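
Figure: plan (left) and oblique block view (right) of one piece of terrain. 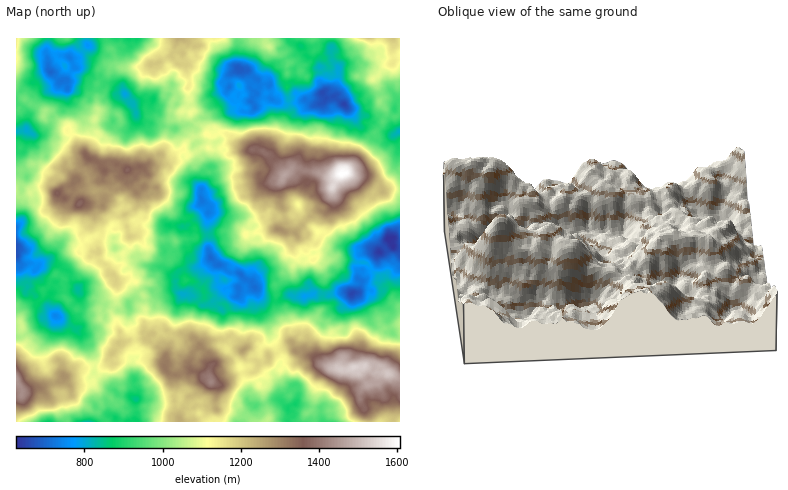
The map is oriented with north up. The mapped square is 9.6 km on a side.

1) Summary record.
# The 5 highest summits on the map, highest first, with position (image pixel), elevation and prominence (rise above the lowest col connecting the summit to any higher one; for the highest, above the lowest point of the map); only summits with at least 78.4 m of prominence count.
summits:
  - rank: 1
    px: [342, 174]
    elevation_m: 1606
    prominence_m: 981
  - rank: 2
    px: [354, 368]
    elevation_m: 1541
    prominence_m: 487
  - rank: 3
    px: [212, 382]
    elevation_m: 1425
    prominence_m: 275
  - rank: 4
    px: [80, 204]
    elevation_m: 1380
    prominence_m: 303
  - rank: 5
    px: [128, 170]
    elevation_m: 1375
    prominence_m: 99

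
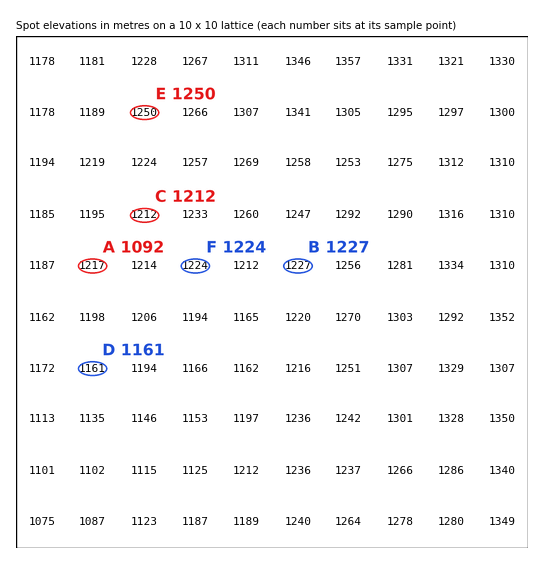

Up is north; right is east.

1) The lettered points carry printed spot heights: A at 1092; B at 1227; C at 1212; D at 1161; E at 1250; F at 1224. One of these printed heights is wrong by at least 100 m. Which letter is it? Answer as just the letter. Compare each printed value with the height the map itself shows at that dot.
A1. A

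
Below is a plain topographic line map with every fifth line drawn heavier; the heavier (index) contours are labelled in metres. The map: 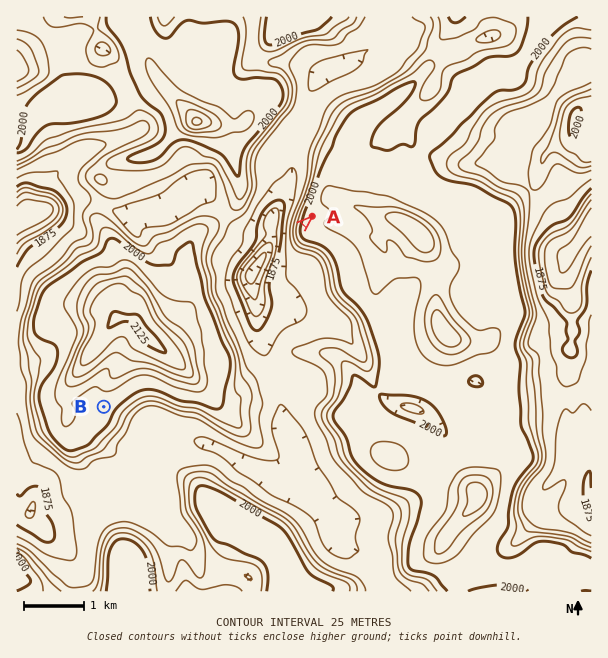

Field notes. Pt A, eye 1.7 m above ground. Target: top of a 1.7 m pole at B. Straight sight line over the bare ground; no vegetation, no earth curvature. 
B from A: hidden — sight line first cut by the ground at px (203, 316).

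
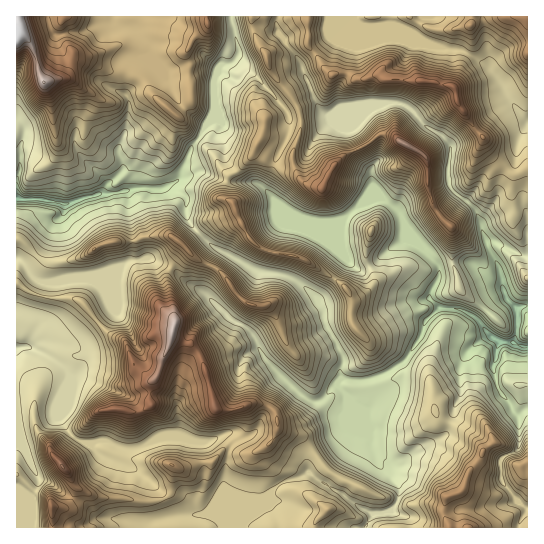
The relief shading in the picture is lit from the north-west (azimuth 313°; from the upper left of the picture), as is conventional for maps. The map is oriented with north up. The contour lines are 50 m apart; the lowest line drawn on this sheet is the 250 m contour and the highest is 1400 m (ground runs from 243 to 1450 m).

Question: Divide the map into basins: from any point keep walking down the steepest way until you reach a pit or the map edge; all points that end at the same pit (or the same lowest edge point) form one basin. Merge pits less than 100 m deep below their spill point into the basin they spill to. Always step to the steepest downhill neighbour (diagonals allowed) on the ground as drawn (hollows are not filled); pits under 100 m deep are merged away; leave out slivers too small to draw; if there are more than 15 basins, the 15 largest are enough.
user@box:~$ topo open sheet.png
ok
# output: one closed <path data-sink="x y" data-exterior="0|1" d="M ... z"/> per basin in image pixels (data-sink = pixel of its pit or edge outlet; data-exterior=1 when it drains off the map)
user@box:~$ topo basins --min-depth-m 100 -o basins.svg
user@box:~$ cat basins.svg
<path data-sink="523 346" data-exterior="0" d="M307 16l-55 1 0 9 5 16 10 13 5 18 25 33 4 21-9 28 1 12-19-2-20-14-9 13-17 13-3 21 8 5 2 8-2 2-23 8-25 24-14-9-24 0-13 5-27 2-25 14-25 6-8 0-10-4-18-19-5-1 0 44 23 13 18 3 10-2 14 4 28 32 16 9 10 24 12 11 6 3 4-5 4-14 7-12 3-11 2-1 17 7 10 11 17 54 13 2 25-8 16 5 6 10 0 13-4 8-14 12-6 2-18 0-12-2-12 12-12 0-14 5-10-1-4 26-6 6-8 2-19 0-9-2-31-2-21-10-5 14-5 6-15 0 2 21 474-1 0-358-10 4-7 0-20-18-8-18-8-8-16-24-3-14-6-6-16-4-49-2-6-4-12 4-12 0-9-6-15 2-23-29z"/><path data-sink="17 198" data-exterior="1" d="M251 16l-44 1 1 9-15 12-6 13 0 7 2 4-1 13 3 11 0 15-13 14-8-4-19-18-10-16-15-6-12 1-11-3-13-9-11 0-6-3-5 14-5 6-18 6-5-8-4-20-5-12-8-7-6 0-1 202 5 2 18 19 10 4 33-6 25-14 27-2 13-5 24 0 14 9 25-24 17-5 8-5-2-8-8-5 2-19 4-6 7-2 7-8 9-12 20 14 19 2-1-12 9-28-1-14-9-18-19-22-5-18-8-10-6-14z"/><path data-sink="17 349" data-exterior="1" d="M18 284l-2 1 1 243 36 0-1-21 15 0 5-6 5-14 21 10 31 2 9 2 19 0 8-2 6-6 3-28 4 3 7 0 14-5 12 0 12-12 12 2 18 0 13-6 7-8 4-8 0-13-6-10-16-5-25 8-13-2-2-2-10-38-5-14-10-11-19-7-10 24-2 12-8 7-16-14-10-24-16-9-28-32-14-4-10 2-18-3z"/><path data-sink="527 122" data-exterior="1" d="M527 16l-54 0-3 9-15 4-22 0-18-8-5-5-101 0-1 30 23 29 15-2 9 6 12 0 12-4 6 4 49 2 19 6 3 4 3 14 16 24 8 8 8 18 20 18 7 0 10-6z"/>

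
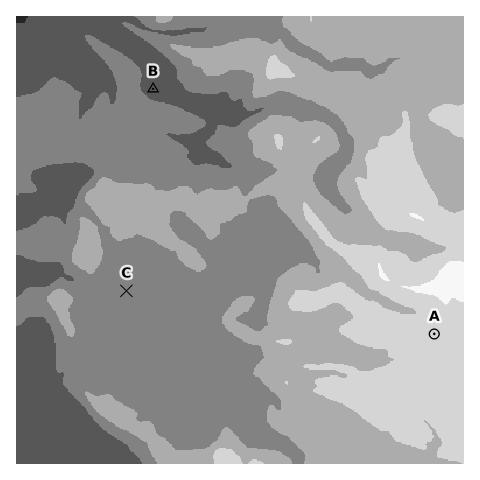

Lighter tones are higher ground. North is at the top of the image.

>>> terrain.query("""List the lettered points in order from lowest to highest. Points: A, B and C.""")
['B', 'C', 'A']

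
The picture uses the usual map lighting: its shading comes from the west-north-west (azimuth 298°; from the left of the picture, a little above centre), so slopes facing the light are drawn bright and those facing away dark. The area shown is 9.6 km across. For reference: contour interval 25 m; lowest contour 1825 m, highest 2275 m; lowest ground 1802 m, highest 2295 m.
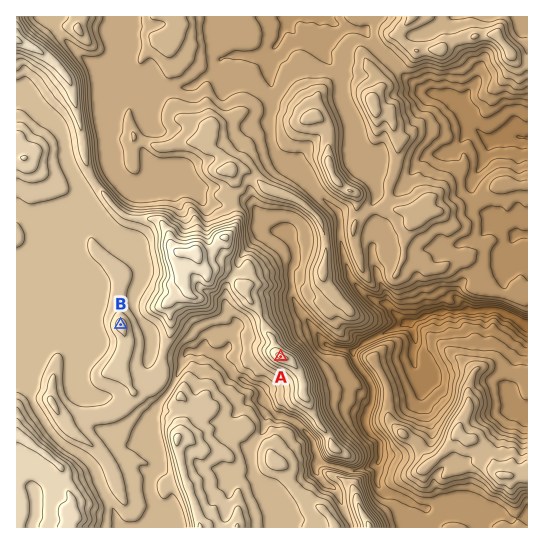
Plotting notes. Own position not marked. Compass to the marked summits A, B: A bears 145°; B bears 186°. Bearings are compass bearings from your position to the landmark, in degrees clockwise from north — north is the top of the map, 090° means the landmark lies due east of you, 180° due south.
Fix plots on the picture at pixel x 139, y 154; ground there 2055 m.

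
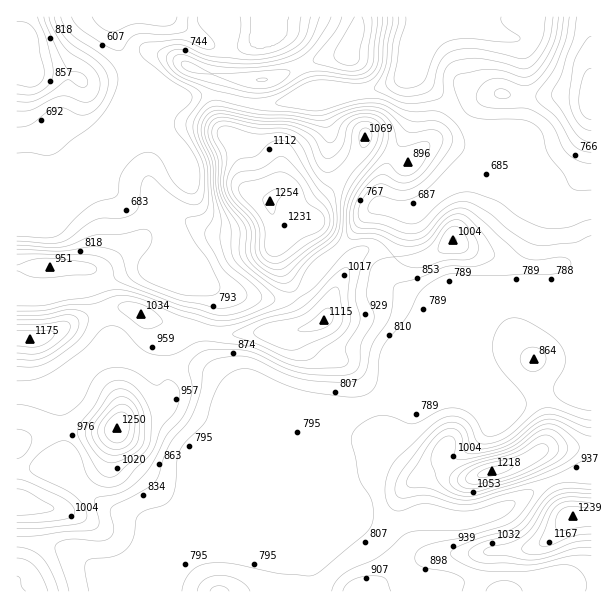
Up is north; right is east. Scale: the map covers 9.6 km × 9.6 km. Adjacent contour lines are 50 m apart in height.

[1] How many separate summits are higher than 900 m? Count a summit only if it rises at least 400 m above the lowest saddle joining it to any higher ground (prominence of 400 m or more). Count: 2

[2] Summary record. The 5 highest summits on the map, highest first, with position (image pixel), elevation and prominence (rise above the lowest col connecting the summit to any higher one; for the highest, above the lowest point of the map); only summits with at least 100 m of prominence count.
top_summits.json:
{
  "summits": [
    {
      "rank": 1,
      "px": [270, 201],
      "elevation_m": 1254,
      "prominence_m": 746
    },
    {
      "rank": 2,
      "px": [119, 426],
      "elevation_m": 1250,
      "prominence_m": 306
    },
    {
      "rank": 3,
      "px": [572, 516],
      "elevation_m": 1239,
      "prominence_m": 444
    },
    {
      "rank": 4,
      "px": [492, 471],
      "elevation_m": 1218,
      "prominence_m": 281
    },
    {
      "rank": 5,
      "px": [30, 339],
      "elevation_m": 1175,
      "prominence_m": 230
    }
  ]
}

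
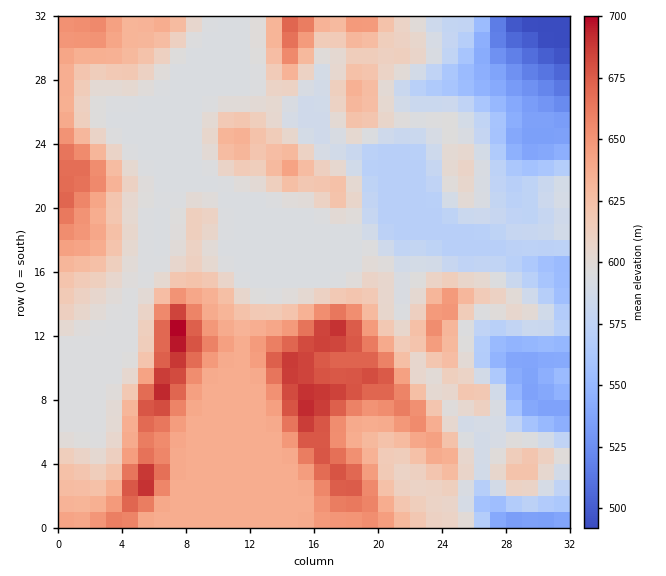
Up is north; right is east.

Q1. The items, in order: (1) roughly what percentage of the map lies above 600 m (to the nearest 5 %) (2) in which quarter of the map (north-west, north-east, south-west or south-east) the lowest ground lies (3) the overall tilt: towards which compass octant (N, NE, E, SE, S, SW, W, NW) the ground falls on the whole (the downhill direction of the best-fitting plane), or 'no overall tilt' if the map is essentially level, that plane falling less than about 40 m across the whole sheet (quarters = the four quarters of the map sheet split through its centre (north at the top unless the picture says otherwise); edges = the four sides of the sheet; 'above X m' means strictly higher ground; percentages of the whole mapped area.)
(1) Roughly 55 % of the ground is higher than 600 m.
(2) Look to the north-east quarter for the lowest ground.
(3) On the whole the ground falls towards the north-east.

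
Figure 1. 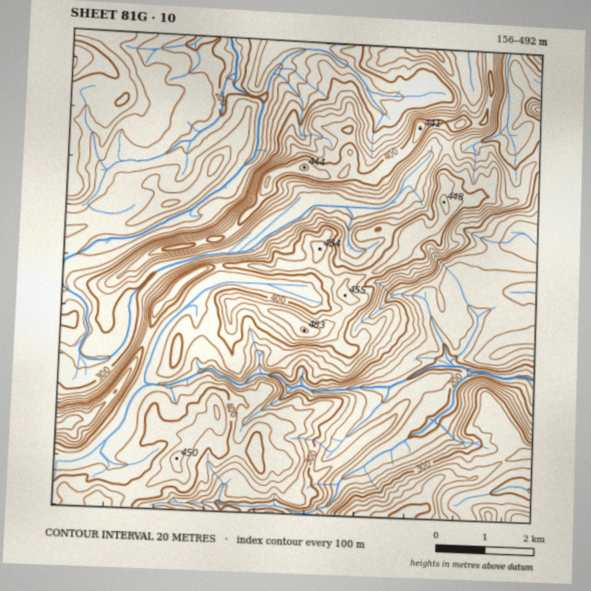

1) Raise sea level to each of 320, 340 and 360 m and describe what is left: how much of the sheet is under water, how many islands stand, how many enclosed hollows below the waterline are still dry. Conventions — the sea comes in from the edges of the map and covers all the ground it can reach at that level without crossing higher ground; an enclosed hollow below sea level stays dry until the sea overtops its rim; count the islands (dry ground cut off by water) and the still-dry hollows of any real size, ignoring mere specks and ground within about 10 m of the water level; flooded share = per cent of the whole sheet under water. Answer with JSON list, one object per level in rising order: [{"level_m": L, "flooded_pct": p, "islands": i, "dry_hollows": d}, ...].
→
[{"level_m": 320, "flooded_pct": 52, "islands": 0, "dry_hollows": 0}, {"level_m": 340, "flooded_pct": 61, "islands": 0, "dry_hollows": 0}, {"level_m": 360, "flooded_pct": 67, "islands": 0, "dry_hollows": 0}]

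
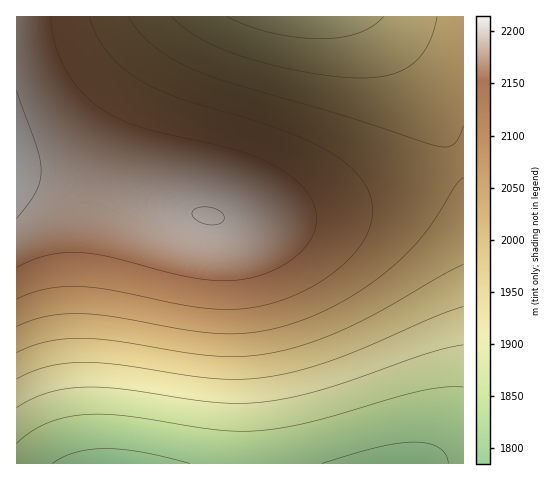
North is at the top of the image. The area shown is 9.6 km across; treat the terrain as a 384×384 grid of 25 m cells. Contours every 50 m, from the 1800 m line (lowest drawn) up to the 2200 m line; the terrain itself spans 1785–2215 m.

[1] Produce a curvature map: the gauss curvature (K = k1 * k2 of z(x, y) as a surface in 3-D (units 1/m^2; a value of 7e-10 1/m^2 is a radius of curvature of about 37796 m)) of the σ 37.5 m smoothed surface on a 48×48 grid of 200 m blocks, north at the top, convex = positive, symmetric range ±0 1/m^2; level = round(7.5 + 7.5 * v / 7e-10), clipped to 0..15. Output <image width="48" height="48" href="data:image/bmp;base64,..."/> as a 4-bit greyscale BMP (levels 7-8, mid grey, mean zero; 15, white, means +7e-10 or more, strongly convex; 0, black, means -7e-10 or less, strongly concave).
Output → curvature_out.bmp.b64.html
<image width="48" height="48" href="data:image/bmp;base64,Qk32BAAAAAAAAHYAAAAoAAAAMAAAADAAAAABAAQAAAAAAIAEAAATCwAAEwsAABAAAAAAAAAAAAAAABEREQAiIiIAMzMzAERERABVVVUAZmZmAHd3dwCIiIgAmZmZAKqqqgC7u7sAzMzMAN3d3QDu7u4A////AP///////ty6h2VDEAESNFVniJq7ze7/////////7cuph2VDEAEiNEVneJmrvN7v////////7cuph2VDIQEiNEVmeImau83e7//////+3LqZh2VDIREjNEVWd4iaq7zN7v/////ty7qYd2VDIhIjNEVWZ3iJqrvM3f///+7cy6mYd2VEMiIzRFVWZ3iImaq7zP//7t3LuqmId2VUMzM0RFVWZneIiZqrvP7u3cy7qpmId2ZVREREVVVmZnd4iJmaq93czLuqmZiId2ZlVUVVVVZmZmd3iIiZqsy7uqqZmYiHd3ZmZVZmZmZmZmd3d4iJmaqqqZmYiIiHd3d3d2ZmZmZmZmZ3d3eIiZmZiIiIiId3d4iIiIh3d3d3dmZmd3d3iHd3d3d3d3d4iIiJmZmYiId3d3ZmZmd3d2ZmZmZmd3d4iJmaqqqpmYiHd3ZmZmZmd0VVVVVmZnd4iZqrvMu6qZmId3dmZmZmZjM0REVVZmd4maq8zdzLuqmYh3dmZmZmZhIiM0RFVmd4mqvN7u7dy7qZiHdmZlVVVQARIjNEVWeImrze///u3LupmHdmZVVVVQAAESI0RWeJq83v////7cu6mIdmZVVERAAAABIjRWeJq83//////ty6mYdmVVRERAAAAAEjRWeJrN7//////+3LqYdmVURDMwAAAAESNFeJvN///////+3LqYdmVEMzMwAAAAASNFeJvO////////7LqYdlVDMiIgAAAAACNFeJve////////7bqYdlQzIhEQAAAAASNFaJve////////7LqYdlQyIREQAAAAASNFaJrN///////+3LmHZUQyIREQAAAAEiNFZ5q97//////9y6mHZUMyIREQAAABEjNFZ4m83//////suph2VUMyEREQAAERIjRFZ4mrzf////7cuph2VEMiERAAEREiIzRFZniavO///t3LqYdlVDMiERACIiIiMzRFVniau83u7cy6mHdlRDIhEQADMzMzM0RFVneJq7zd3LupiHZVQzIhEQAEQzMzNERFVmd4mqvMy6qYh2ZUQyIREAAEREREREREVWZ4iaq7uqmIdmVUMyIREAAFVVREREREVVZniJmqqZiHdlVEMyIREAAGZVVERERERVZneImZmYh3ZlVEMyIREQAGZlVURERERVVmd4iJiId3ZlVEMyIhEREXZmVVRERERFVWZ3iIiHd2ZVREMyIhEREXdmVVRERERFVWZneIh3d2ZVVEMzIiIREXdmVVRERERFVWZnd3d3d2ZlVEQzMiIiIndmVVRERERFVWZnd3d3d2ZlVURDMzMiIndmVVRERERFVWZnd4iHd3ZmVVREQzMzM3ZmVVRERERVVmZ3eIiIh3d2ZlVURERERGZlVURERERVVmd4iIiIiId3ZmZVVVRERGZVVUREREVVZneIiZmZmYiHd3ZmZVVVVWVVVERERFVWZ3iJmqqqqZmYiHd3ZmZmZlVURERERVVmd4maq7u7uqqZmYiHd3d3d0REREREVVZneJmrvMzMy7uqqZmYiIiIhw=="/>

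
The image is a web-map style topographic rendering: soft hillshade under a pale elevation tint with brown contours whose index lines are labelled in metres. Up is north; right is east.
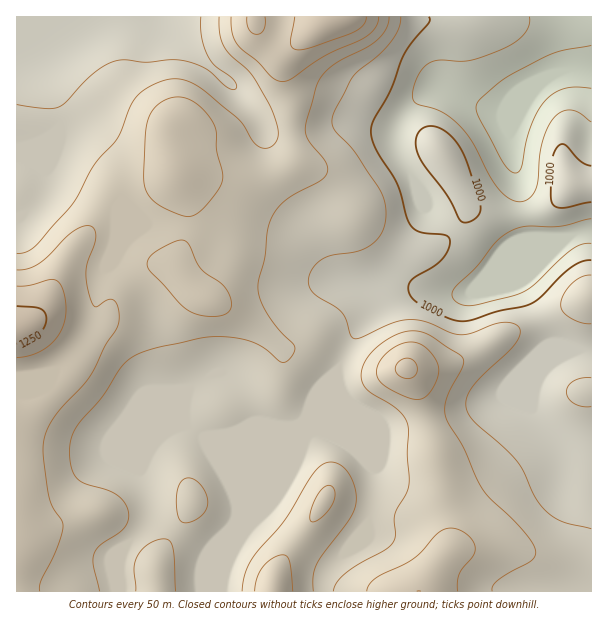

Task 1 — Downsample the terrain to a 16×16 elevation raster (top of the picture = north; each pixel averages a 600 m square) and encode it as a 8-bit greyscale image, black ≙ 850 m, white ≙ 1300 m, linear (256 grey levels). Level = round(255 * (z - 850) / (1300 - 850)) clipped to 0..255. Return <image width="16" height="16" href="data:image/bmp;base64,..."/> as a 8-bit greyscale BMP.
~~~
<image width="16" height="16" href="data:image/bmp;base64,Qk02BQAAAAAAADYEAAAoAAAAEAAAABAAAAABAAgAAAAAAAABAAATCwAAEwsAAAABAAAAAAAAAAAAAAEBAQACAgIAAwMDAAQEBAAFBQUABgYGAAcHBwAICAgACQkJAAoKCgALCwsADAwMAA0NDQAODg4ADw8PABAQEAAREREAEhISABMTEwAUFBQAFRUVABYWFgAXFxcAGBgYABkZGQAaGhoAGxsbABwcHAAdHR0AHh4eAB8fHwAgICAAISEhACIiIgAjIyMAJCQkACUlJQAmJiYAJycnACgoKAApKSkAKioqACsrKwAsLCwALS0tAC4uLgAvLy8AMDAwADExMQAyMjIAMzMzADQ0NAA1NTUANjY2ADc3NwA4ODgAOTk5ADo6OgA7OzsAPDw8AD09PQA+Pj4APz8/AEBAQABBQUEAQkJCAENDQwBEREQARUVFAEZGRgBHR0cASEhIAElJSQBKSkoAS0tLAExMTABNTU0ATk5OAE9PTwBQUFAAUVFRAFJSUgBTU1MAVFRUAFVVVQBWVlYAV1dXAFhYWABZWVkAWlpaAFtbWwBcXFwAXV1dAF5eXgBfX18AYGBgAGFhYQBiYmIAY2NjAGRkZABlZWUAZmZmAGdnZwBoaGgAaWlpAGpqagBra2sAbGxsAG1tbQBubm4Ab29vAHBwcABxcXEAcnJyAHNzcwB0dHQAdXV1AHZ2dgB3d3cAeHh4AHl5eQB6enoAe3t7AHx8fAB9fX0Afn5+AH9/fwCAgIAAgYGBAIKCggCDg4MAhISEAIWFhQCGhoYAh4eHAIiIiACJiYkAioqKAIuLiwCMjIwAjY2NAI6OjgCPj48AkJCQAJGRkQCSkpIAk5OTAJSUlACVlZUAlpaWAJeXlwCYmJgAmZmZAJqamgCbm5sAnJycAJ2dnQCenp4An5+fAKCgoAChoaEAoqKiAKOjowCkpKQApaWlAKampgCnp6cAqKioAKmpqQCqqqoAq6urAKysrACtra0Arq6uAK+vrwCwsLAAsbGxALKysgCzs7MAtLS0ALW1tQC2trYAt7e3ALi4uAC5ubkAurq6ALu7uwC8vLwAvb29AL6+vgC/v78AwMDAAMHBwQDCwsIAw8PDAMTExADFxcUAxsbGAMfHxwDIyMgAycnJAMrKygDLy8sAzMzMAM3NzQDOzs4Az8/PANDQ0ADR0dEA0tLSANPT0wDU1NQA1dXVANbW1gDX19cA2NjYANnZ2QDa2toA29vbANzc3ADd3d0A3t7eAN/f3wDg4OAA4eHhAOLi4gDj4+MA5OTkAOXl5QDm5uYA5+fnAOjo6ADp6ekA6urqAOvr6wDs7OwA7e3tAO7u7gDv7+8A8PDwAPHx8QDy8vIA8/PzAPT09AD19fUA9vb2APf39wD4+PgA+fn5APr6+gD7+/sA/Pz8AP39/QD+/v4A////ALGdipOJd5eujZavu6aRhn23pJKKinp9nJmIkKeqmYd4s6KYgo2Fd4OnjYqcmopzabCRe3iDend3jH+BnpJ6aWOwlHt3eHh3d3d3gJqAamFjsqqMeXh6fIJ3gKOmeF9fccKzo4qEfYSNgIK0rYhwXmHmvqubnKGXiX5tdG5baWVuyLynpa6tln5uYlpMNzREcZWvpqerpJeDd3FiWEs1MT56laSlq6ebiYOEZU1VRUJHdH6bqbitoJiNfFdTVy08Y3N1iKa3q5KThGdJXEMZMUtwcn6ZrpeDl4FmSjklFh0wYGZzen93lLKYdlk3MSUZF1xcYGJmhL3Fz7Z2UExCLyI="/>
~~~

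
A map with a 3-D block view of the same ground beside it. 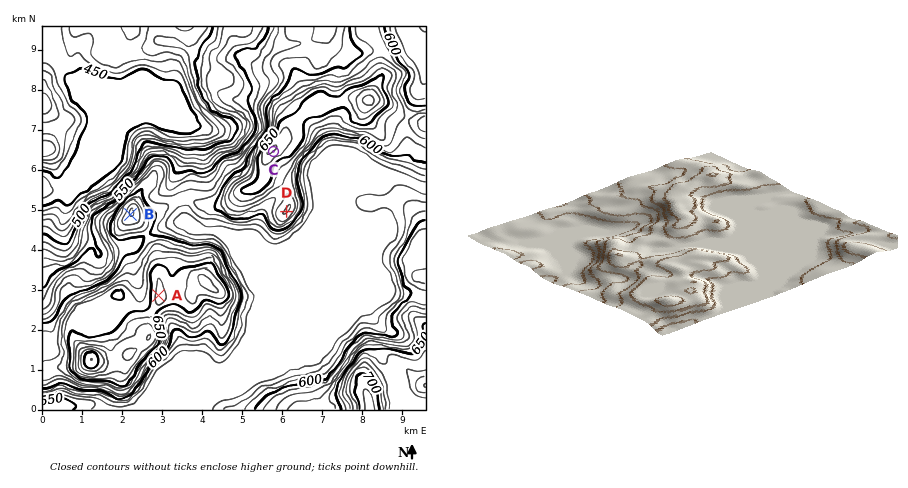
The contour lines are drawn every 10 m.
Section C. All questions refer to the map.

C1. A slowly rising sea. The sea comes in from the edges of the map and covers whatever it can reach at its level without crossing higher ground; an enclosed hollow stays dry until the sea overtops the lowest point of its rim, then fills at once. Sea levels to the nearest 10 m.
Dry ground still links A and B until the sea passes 600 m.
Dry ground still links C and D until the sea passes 630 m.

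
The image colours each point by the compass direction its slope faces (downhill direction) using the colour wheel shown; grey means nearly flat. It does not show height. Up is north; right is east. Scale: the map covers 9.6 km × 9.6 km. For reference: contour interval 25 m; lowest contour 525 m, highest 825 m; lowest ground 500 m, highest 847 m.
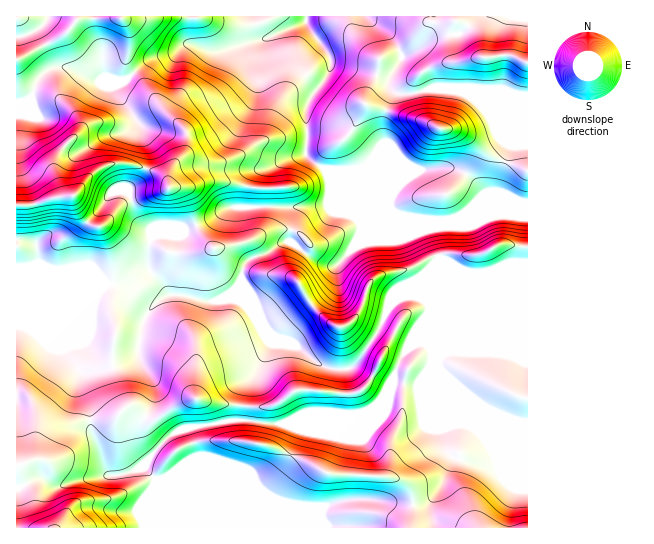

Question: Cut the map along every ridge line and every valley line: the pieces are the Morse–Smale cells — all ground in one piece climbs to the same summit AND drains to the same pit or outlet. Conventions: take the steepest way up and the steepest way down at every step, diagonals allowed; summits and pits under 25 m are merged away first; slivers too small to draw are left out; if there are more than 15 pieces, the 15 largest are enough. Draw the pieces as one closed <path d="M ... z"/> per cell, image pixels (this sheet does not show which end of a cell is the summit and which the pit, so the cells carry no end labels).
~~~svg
<path d="M65 67l-8 0-12 5-8 9-5 16-16 8 1 179 105 1 15-1 16-9 17 20 12 0 23 6 10 0 16-8 9-8 3-16 7-10 17-6 15-10 8-2 23 18 14 6 10 0 18-19 6-15 0-9-8-19-22-24-4-8-17-11-4-5-15 2-18 10-15 4-6 10-3 27-22 0-14 11-19 8-21 8-16 0-4 2-2-7-6-3-9-10-8-24 0-4 12-8 5-10 3-21-7-16-1-9-25-36 0-3 5-4-7-3-15 2-20-10z"/><path d="M366 16l-59 1 1 10 23 32 0 8-4 10-12 14-8 15 0 51 16 11 5 7 22 21 48 20 37 5 16-1 12-4 64 0 1-119-19-4-40 0-31-5-23 5-18 0-8-6 0-9 12-19-1-9-9-15z"/><path d="M439 259l-14 16-19 12-17 18-12 28-17 26-9 9-18 1-10-2-25-20-27-12-5-7-1 3 6 14-12 24-14 18-4 32 28 5 17 0 29-12 16 0 12 3 20-2 11-5 9-9 10-18 25 4 11-15 8-18 2 70 9 31 7 6 12 2 19 0 8-2-2-13-21-48 24 17 24 8 9-1 0-153-26-1-19 5-16 0-14-5z"/><path d="M306 21l-36 16-47 14-14 0-12-6-10-1-13 9-23 6-25 21-11 6 4 11 21 28 1 9 7 16-3 21-5 10-12 8 0 4 8 24 9 10 6 3 2 7 4-2 16 0 21-8 19-8 14-11 22 0 3-27 6-10 15-4 14-8 18-5 2-48 8-15 12-14 4-10-2-12-21-28z"/><path d="M153 275l-16 9-15 1-106 0 1 243 136-1 0-41 3-5-13-16-5 4-16 6-11 1-3-2-17-45-2-19-9-23 0-16-12-21 13-35 12-11-1 21-8 18 7 15 7 7 11 2 26-10 4-4 2-24 6-15 12-14 10-6z"/><path d="M437 352l-8 18-11 15-25-4-10 18-9 9-11 5-20 2-12-3-16 0-29 12-53-4-47 8-11 4-10 8-21 26 11 14 7 0 4-3 53 0 54 23 28 7 25 0 8-4 24-4 21 1 18 4 30-1 13-14 12-28 0-4-7-10-6-25z"/><path d="M242 281l-11 12-16 8-10 0-23-6-13 0-6 2-14 13-5 9-7 36-22 10-13 2-11-9-7-15 8-18 1-20-12 10-13 35 12 21 0 16 9 23 2 19 18 46 13 0 16-6 10-8 17-21 13-9 63-12 4-32 14-18 12-24-20-50z"/><path d="M347 193l-2 1 8 9 8 19 0 9-6 15-18 19-14-1-14-8-16-13-7-2-19 12-17 6-5 4-4 11 0 7 8 12 10 24 8 13 8 7 23 10 23 18 12 4 18-1 9-9 17-26 12-28 17-18 19-12 14-16-6-26-3-6-23-10-13-2-39-16z"/><path d="M473 399l19 47 3 12-9 3-19 0-14-4-13 32-13 14-30 1-18-4-21-1-24 4-8 4-25 0-28-7-54-23-53 0-9 3-4 6 0 41 374 1 1-105-14-2-19-6z"/><path d="M527 16l-160 1 22 16 11 17 1 9-12 19 0 9 8 6 18 0 23-5 31 5 40 0 8 3 10 0z"/><path d="M190 16l-173 0-1 87 13-3 3-3 8-20 9-8 8-2 21 4 20 10 7-2 8 0 5 2 8-1 25-21 23-6 13-9 8 1-4-11z"/><path d="M511 215l-48 1-20 5-32-2 21 10 9 31 21 12 21 1 19-5 26-1 0-50z"/><path d="M306 16l-115 0 0 18 4 11 14 6 14 0 43-12 33-14 8-4z"/>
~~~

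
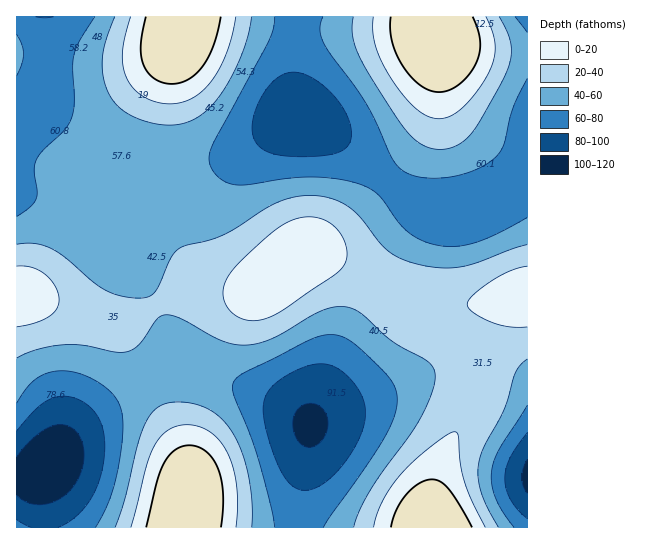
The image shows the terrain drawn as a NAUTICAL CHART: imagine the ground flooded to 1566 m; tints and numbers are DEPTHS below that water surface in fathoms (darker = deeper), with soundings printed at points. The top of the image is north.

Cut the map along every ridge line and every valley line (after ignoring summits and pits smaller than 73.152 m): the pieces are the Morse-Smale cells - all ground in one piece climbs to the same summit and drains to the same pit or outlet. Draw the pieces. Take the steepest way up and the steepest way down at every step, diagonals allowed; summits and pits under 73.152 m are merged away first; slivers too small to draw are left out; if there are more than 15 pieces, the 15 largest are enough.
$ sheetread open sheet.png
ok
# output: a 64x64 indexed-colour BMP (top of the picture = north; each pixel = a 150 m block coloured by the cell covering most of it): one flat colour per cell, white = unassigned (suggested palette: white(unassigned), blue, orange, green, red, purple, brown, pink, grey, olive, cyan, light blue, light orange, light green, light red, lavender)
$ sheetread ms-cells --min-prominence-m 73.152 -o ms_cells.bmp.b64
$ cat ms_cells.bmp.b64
<image width="64" height="64" href="data:image/bmp;base64,Qk12CAAAAAAAAHYAAAAoAAAAQAAAAEAAAAABAAQAAAAAAAAIAAATCwAAEwsAABAAAAAAAAAA////ALR3HwAOf/8ALKAsACgn1gC9Z5QAS1aMAMJ34wB/f38AIr28AM++FwDox64AeLv/AIrfmACWmP8A1bDFAKqmZmZmZmZmZmZlVVVVVVVVUiIiIiIiIiIid3d3d3d3qqZmZmZmZmZmZmVVVVVVVVVSIiIiIiIiIiJ3d3d3d3eqpmZmZmZmZmZmZVVVVVVVVVIiIiIiIiIiInd3d3d3d6qmZmZmZmZmZmZlVVVVVVVVVSIiIiIiIiIid3d3d3d3qqZmZmZmZmZmZmZVVVVVVVVVIiIiIiIiIiJ3d3d3d3eqpmZmZmZmZmZmZlVVVVVVVVUiIiIiIiIiInd3d3d3d4qmZmZmZmZmZmZmVVVVVVVVVSIiIiIiIiIiJ3d3d3d3iIhmZmZmZmZmZmVVVVVVVVVVIiIiIiIiIiInd3d3d3eIiGZmZmZmZmZmZVVVVVVVVVUiIiIiIiIiIid3d3d3d4iIhmZmZmZmZmZlVVVVVVVVVSIiIiIiIiIiInd3d3d3iIiIZmZmZmZmZlVVVVVVVVVVUiIiIiIiIiIid3d3d3eIiIiGZmZmZmZmVVVVVVVVVVVSIiIiIiIiIiInd3d3d4iIiIhmZmZmZmVVVVVVVVVVVVIiIiIiIiIiIid3d3d3iIiIiIZmZmZmZVVVVVVVVVVVIiIiIiIiIiIiInd3d3eIiIiIiGZmZmZlVVVVVVVVVVIiIiIiIiIiIiIiJ3d3d4iIiIiIiGZmZlVVVVVVVVVSIiIiIiIiIiIiIiInd3d3iIiIiIiIhmZmVVVVVVVVUiIiIiIiIiIiIiIiIid3d3eIiIiIiIiIhmVVVVVVVVIiIiIiIiIiIiIiIiIiInd3d4iIiIiIiIiIhVVVVVUiIiIiIiIiIiIiIiIiIiIid3d3iIiIiIiIiIgiIlVSIiIiIiIiIiIiIiIiIiIiIiJ3d3eIiIiIiIiIiCIiIiIiIiIiIiIiIiIiIiIiIiIiInd3d4iIiIiIiIiCIiIiIiIiIiIiIiIiIiIiIiIiIiIid3d3iIiIiIiIiCIiIiIiIiIiIiIiIiIiIiIiIiIiIiInd3eIiIiIiIiIIiIiIiIiIiIiIiIiIiIiIiIiIiIiIid3d4iIiIiIiIIiIiIiIiIiIiIiIiIiIiIiIiIiIiIiJ3d3iIiIiIiBIiIiIiIiIiIiIiIiIiIiIiIiIiIiIiInd3eIiIiIgREREiIiIiIiIiIiIiIiIiIiIiIiIiIiIiJ3d4iIiBEREREREiIiIiIiIiIiIiIiIiIiIiIiIiIiInd3iIEREREREREREiIiIiIiIiIiIiIiIiIiIREREREREncRERERERERERERERERERIiIiIiIiIiIiERERERERERERERERERERERERERERERERIiIiIiIiIhERERERERERERERERERERERERERERERERESIiIiIiIhERERERERERERERERERERERERERERERERERESIiIiIREREREREREREREREREREREREREREREREREREREiIiEREREREREREREREREREREREREREREREREREREREREREREREREREREREREREREREREREREREREREREREREREREREREREREREREREREREREREREREREREREREREREREREREREREREREREREREREREREREREREREREREREREREREREREREREREREREREREREREREREREREREREREREREREREREREREREREREREREREREREREREREREREREREREREREREREREREREzMRERERERERERERERERERERERERERERERERERERETMzMzMxERERERERERERERERERERERERERERERERERETMzMzMzMxERERERERERERERERERERERERERERERERETMzMzMzMzMzEREREREREREREREREREREREREREREREzMzMzMzMzMzMRERERERRBEREREREREREREREREREREzMzMzMzMzMzMxERERERREREEREREREREREREREREREzMzMzMzMzMzMzERERERREREREREREREEREREREREREzMzMzMzMzMzMzMRERERREREREREREREREEREREREREzMzMzMzMzMzMzMxERERRERERERERERERERBEREREREzMzMzMzMzMzMzMzERERRERERERERERERERERBERERMzMzMzMzMzMzMzMzMRERRERERERERERERERERERBETMzMzMzMzMzMzMzMzMxERREREREREREREREREREREQzMzMzMzMzMzMzMzMzMzmRRERERERERERERERERERERDMzMzMzMzMzMzMzMzMzOZREREREREREREREREREREREMzMzMzMzMzMzMzMzMzM5mUREREREREREREREREREREQzMzMzMzMzMzMzMzMzMzmZRERERERERERERERERERERDMzMzMzMzMzMzMzMzMzOZmUREREREREREREREREREREMzMzMzMzMzMzMzMzMzM5mZREREREREREREREREREREQzMzMzMzMzMzMzMzMzMzmZlERERERERERERERERERERDMzMzMzMzMzMzMzMzMzOZmUREREREREREREREREREREMzMzMzMzMzMzMzMzMzM5mZREREREREREREREREREREQzMzMzMzMzMzMzMzMzMzmZlERERERERERERERERERERDMzMzMzMzMzMzMzMzMzOZmUREREREREREREREREREREMzMzMzMzMzMzMzMzMzM5mZREREREREREREREREREREQzMzMzMzMzMzMzMzMzMz"/>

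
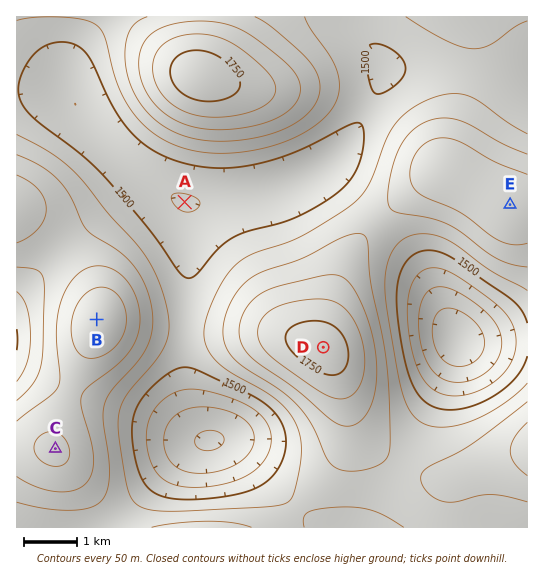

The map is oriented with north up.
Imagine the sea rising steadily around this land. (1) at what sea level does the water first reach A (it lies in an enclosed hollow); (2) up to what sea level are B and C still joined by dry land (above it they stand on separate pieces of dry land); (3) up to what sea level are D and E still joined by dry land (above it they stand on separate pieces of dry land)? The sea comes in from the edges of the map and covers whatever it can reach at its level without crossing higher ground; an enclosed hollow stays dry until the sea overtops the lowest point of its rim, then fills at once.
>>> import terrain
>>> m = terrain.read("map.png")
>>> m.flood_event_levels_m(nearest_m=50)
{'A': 1500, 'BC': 1650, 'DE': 1600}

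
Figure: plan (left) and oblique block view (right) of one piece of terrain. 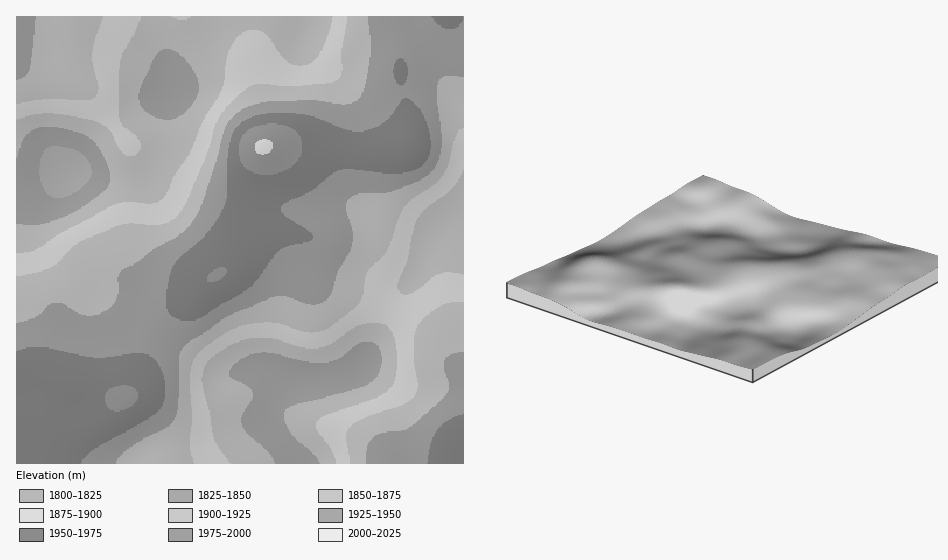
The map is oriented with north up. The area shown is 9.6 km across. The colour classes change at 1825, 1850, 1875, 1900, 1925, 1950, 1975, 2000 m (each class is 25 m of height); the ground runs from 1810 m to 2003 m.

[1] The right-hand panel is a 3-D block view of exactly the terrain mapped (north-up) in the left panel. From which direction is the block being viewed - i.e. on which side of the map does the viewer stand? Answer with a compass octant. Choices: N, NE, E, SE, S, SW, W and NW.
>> NW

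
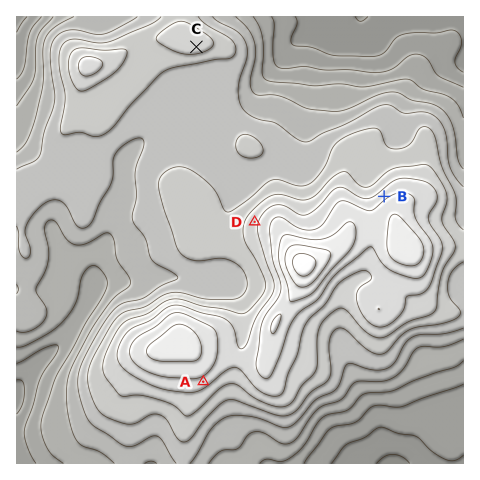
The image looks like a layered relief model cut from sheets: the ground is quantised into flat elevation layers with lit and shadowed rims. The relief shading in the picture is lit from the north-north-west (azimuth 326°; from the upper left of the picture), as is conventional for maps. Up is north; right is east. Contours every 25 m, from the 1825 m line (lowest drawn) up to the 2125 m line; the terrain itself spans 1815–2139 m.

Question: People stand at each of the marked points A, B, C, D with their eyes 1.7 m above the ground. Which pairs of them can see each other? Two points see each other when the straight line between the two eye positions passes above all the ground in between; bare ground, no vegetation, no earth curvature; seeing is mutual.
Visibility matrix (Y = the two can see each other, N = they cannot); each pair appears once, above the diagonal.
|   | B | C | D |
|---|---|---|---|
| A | N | N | N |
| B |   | Y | N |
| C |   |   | Y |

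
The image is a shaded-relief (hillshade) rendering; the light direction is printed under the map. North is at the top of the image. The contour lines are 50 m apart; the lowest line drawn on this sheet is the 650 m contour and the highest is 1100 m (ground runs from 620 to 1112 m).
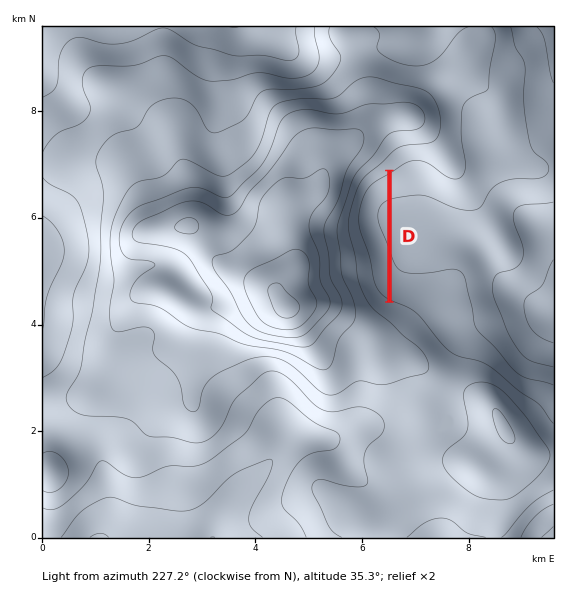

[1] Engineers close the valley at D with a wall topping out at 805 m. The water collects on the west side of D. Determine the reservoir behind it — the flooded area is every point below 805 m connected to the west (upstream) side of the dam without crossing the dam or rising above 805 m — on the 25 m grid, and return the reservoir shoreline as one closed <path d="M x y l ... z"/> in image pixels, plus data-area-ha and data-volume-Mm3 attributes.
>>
<path d="M387 174l-7 3-13 10-6 13-3 11 0 18 11 28 2 22 7 14 9 8 0-127z" data-area-ha="90" data-volume-Mm3="28.40"/>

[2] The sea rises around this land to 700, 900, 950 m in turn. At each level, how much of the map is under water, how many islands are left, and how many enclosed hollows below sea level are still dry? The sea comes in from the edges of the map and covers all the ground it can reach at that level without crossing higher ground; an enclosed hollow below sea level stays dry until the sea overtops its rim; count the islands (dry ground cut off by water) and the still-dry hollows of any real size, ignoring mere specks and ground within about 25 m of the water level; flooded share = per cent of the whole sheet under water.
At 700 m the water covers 8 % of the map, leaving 0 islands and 0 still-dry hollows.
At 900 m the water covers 84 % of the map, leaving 1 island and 0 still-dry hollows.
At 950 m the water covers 90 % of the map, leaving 1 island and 0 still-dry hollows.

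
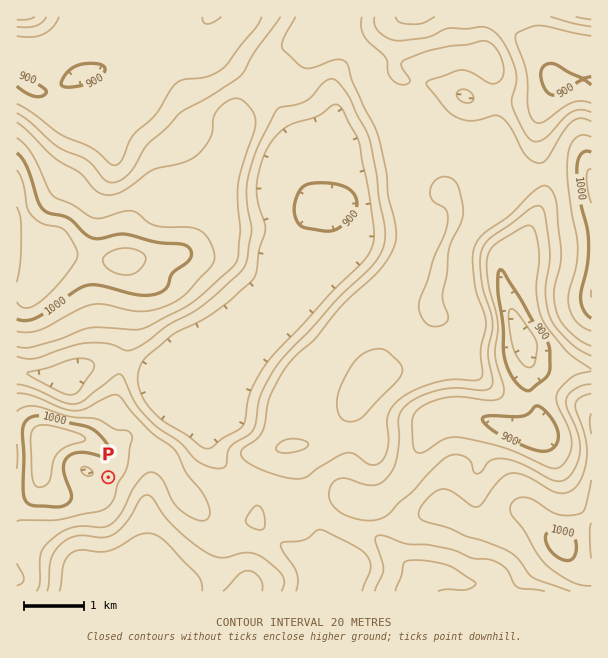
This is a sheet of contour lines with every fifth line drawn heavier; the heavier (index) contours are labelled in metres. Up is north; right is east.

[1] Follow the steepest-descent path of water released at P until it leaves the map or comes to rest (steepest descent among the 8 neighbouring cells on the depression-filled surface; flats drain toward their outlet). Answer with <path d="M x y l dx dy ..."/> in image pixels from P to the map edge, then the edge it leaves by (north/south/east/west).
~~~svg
<path d="M108 477l0 2 5 4 6 2 27 27 0 54 7 7 2 3 0 14 1 1"/>
exit: south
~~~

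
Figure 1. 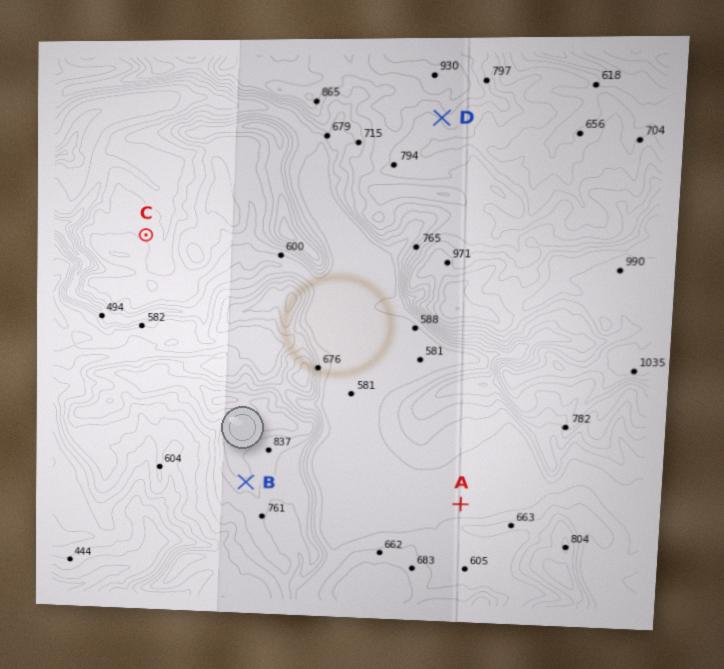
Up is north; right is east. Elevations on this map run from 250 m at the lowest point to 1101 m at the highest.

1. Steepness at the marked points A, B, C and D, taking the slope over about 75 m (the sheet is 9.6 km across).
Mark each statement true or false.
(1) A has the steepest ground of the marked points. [false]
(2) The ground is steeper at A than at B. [false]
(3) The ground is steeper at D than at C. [true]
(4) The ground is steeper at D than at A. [true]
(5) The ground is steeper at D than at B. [true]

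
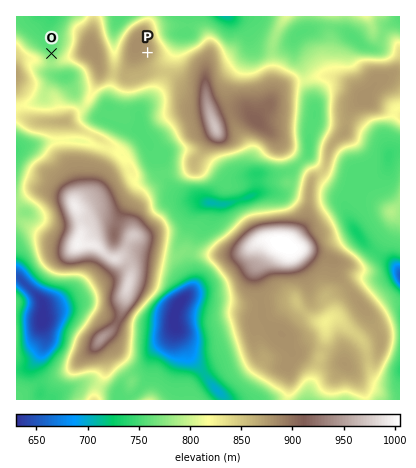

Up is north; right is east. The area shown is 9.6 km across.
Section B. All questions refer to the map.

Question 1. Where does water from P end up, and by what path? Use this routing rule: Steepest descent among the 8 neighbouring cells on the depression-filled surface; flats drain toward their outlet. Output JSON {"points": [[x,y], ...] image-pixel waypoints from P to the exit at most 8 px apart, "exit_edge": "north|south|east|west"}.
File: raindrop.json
{"points": [[148, 52], [156, 58], [164, 58], [172, 50], [174, 42], [178, 36], [186, 28], [188, 20], [188, 16]], "exit_edge": "north"}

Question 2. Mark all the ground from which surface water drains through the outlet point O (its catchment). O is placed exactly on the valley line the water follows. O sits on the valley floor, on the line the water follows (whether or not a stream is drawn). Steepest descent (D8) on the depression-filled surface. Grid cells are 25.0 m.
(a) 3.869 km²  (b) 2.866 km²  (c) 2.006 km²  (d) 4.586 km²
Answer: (b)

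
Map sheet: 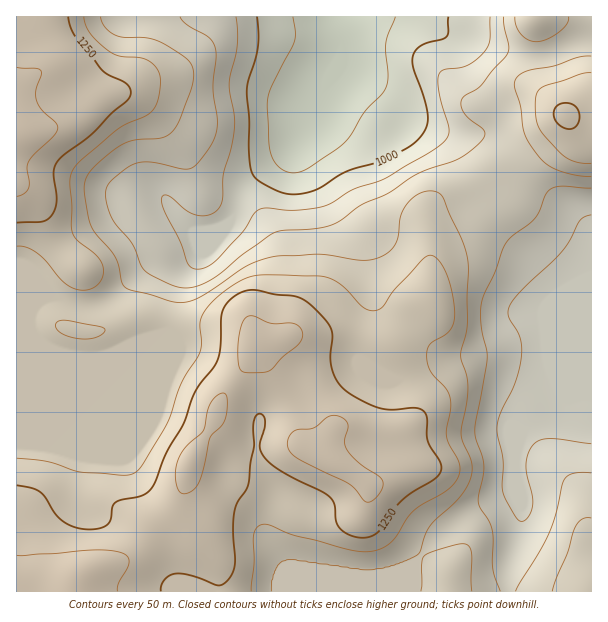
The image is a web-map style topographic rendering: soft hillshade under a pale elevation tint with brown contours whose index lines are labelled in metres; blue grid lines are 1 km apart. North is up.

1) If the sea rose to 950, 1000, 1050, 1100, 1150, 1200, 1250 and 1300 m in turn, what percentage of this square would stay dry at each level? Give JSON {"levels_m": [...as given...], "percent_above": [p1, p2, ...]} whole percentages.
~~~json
{"levels_m": [950, 1000, 1050, 1100, 1150, 1200, 1250, 1300], "percent_above": [96, 92, 82, 70, 55, 36, 21, 5]}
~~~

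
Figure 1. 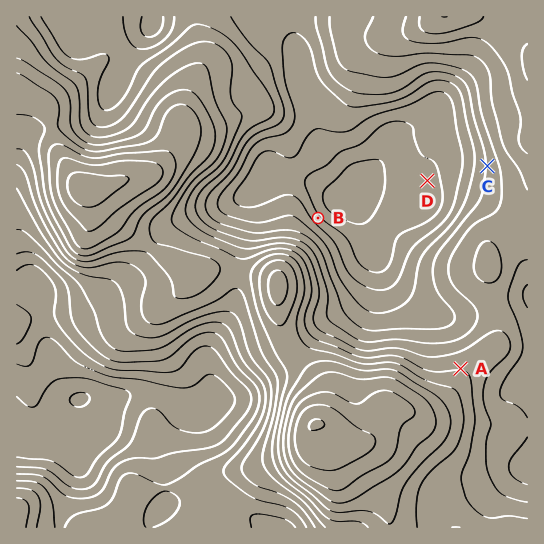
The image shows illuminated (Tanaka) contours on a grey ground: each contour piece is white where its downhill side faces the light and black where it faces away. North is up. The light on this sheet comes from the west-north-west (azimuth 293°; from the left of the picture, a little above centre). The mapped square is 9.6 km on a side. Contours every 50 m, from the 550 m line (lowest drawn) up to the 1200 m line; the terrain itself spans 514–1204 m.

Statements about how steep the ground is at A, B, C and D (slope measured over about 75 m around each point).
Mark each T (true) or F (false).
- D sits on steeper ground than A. F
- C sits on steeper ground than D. T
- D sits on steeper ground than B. F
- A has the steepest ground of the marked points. F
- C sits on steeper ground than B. F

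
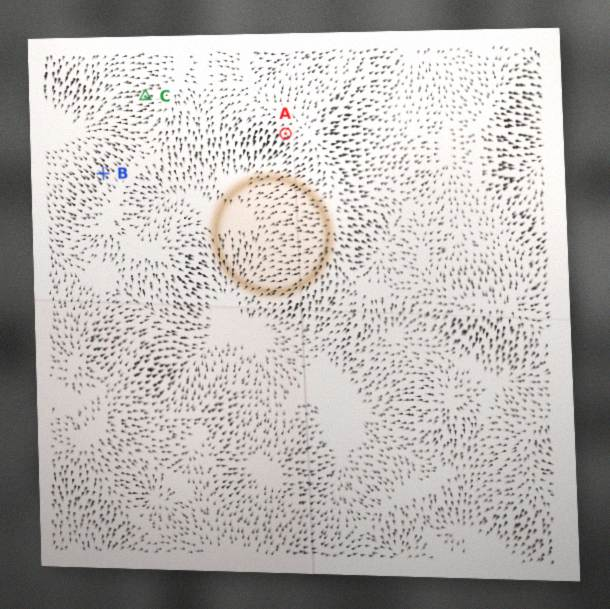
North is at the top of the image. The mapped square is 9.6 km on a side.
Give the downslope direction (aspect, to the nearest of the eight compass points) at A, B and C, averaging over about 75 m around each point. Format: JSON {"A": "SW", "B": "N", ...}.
{"A": "SW", "B": "NW", "C": "W"}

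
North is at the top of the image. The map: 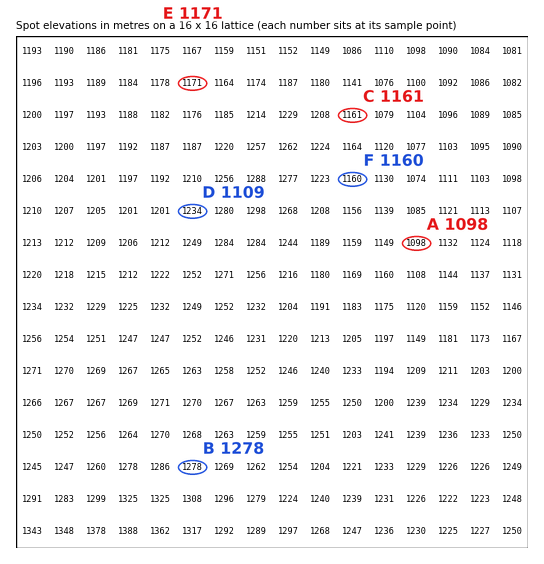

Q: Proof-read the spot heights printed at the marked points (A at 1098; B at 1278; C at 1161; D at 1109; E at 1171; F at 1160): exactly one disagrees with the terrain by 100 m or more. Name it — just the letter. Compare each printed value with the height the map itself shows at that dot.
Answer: D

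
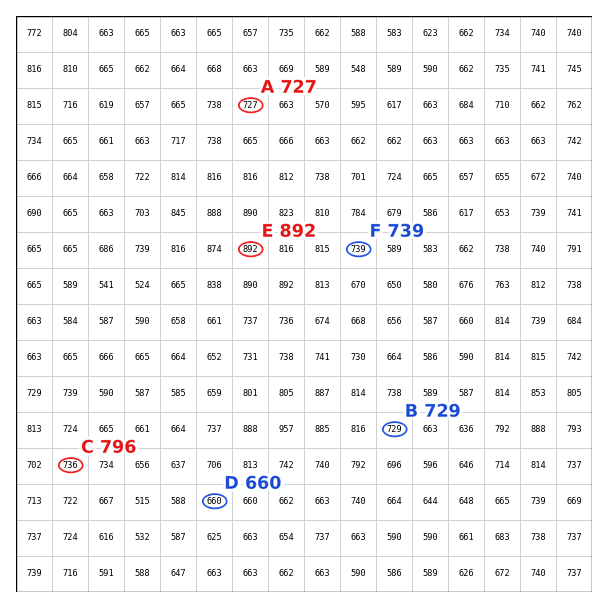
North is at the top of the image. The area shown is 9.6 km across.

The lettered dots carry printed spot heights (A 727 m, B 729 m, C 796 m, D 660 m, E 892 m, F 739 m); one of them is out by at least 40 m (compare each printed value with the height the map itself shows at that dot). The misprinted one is C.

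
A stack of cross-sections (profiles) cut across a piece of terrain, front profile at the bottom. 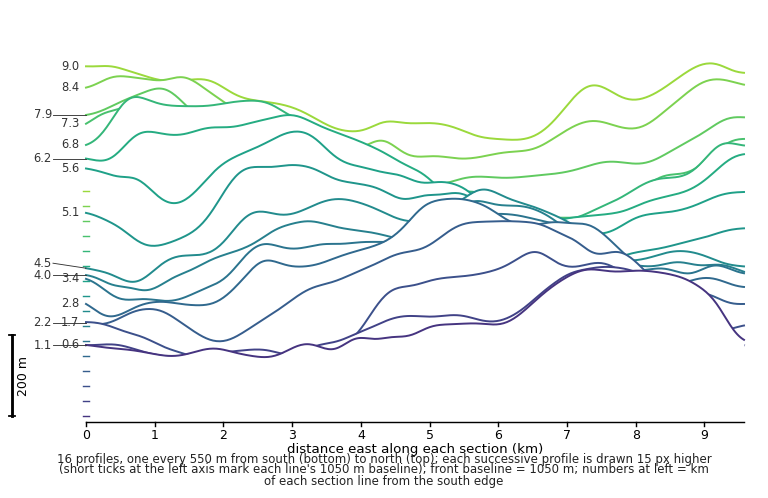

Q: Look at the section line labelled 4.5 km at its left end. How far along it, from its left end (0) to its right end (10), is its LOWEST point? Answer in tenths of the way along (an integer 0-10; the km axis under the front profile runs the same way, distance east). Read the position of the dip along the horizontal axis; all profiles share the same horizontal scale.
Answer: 1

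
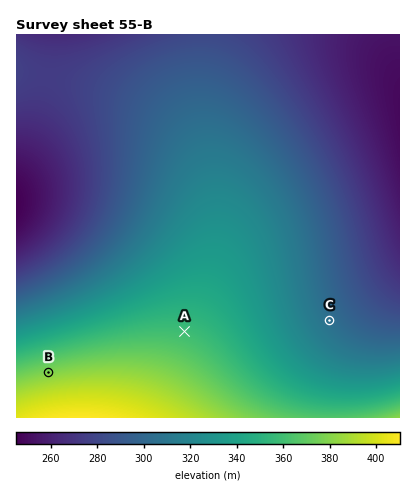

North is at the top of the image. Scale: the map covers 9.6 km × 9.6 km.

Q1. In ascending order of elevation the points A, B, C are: C A B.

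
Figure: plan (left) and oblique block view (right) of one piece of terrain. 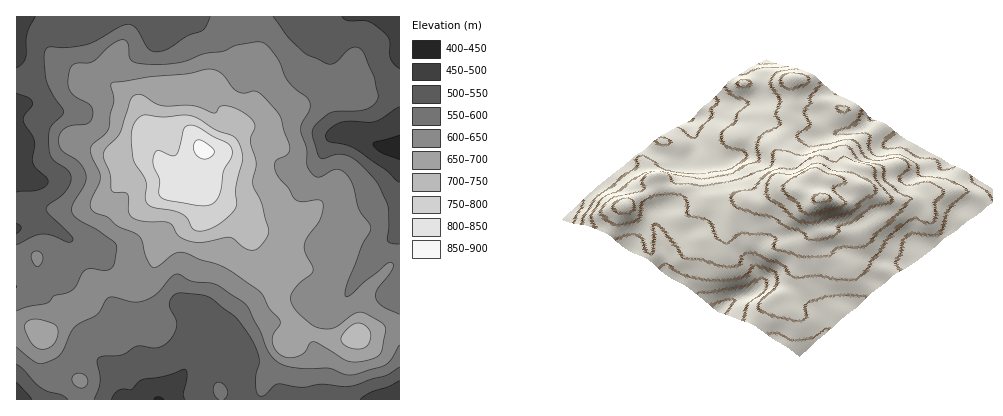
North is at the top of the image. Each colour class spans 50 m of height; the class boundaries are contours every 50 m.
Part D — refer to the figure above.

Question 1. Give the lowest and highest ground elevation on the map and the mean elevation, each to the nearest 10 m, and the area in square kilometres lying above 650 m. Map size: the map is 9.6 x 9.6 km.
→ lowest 430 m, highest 860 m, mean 610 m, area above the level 25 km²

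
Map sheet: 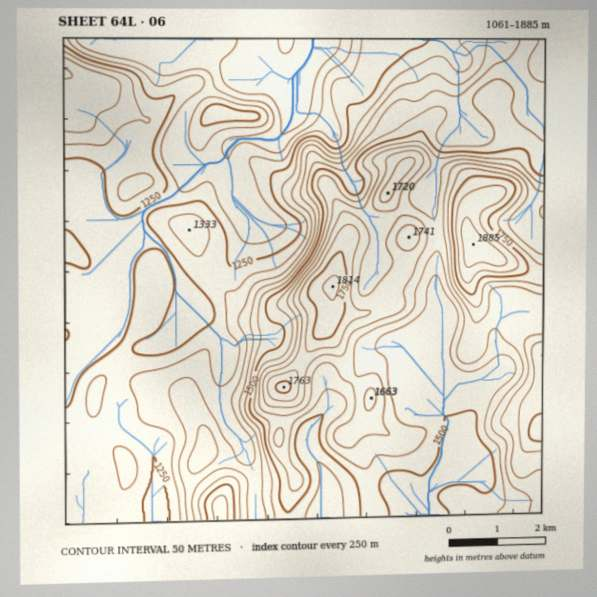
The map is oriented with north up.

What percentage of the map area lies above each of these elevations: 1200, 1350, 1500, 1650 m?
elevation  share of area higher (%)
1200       90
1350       56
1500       37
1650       13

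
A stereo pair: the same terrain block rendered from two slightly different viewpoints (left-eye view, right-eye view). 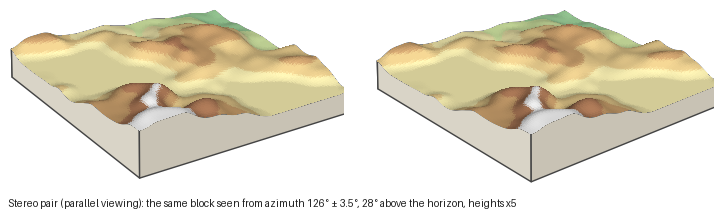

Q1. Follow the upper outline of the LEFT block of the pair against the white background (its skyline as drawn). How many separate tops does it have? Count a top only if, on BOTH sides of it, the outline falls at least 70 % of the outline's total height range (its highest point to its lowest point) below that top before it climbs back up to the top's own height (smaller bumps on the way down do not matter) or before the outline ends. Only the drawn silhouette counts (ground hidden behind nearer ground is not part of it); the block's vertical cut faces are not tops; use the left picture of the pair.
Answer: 0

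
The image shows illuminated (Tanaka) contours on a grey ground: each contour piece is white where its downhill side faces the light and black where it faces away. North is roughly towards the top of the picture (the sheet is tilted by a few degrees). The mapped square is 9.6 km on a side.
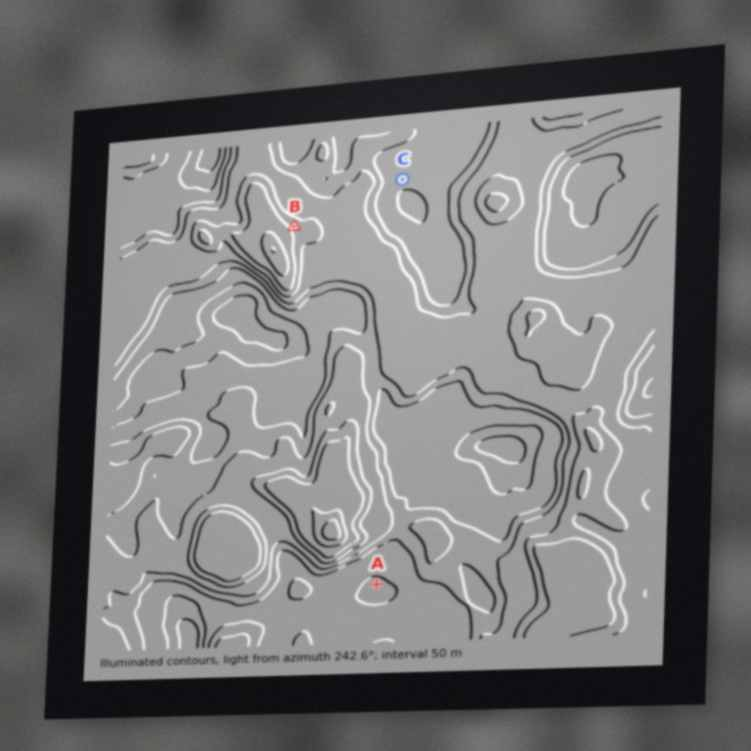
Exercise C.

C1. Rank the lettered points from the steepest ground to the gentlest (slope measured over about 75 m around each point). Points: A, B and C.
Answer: B A C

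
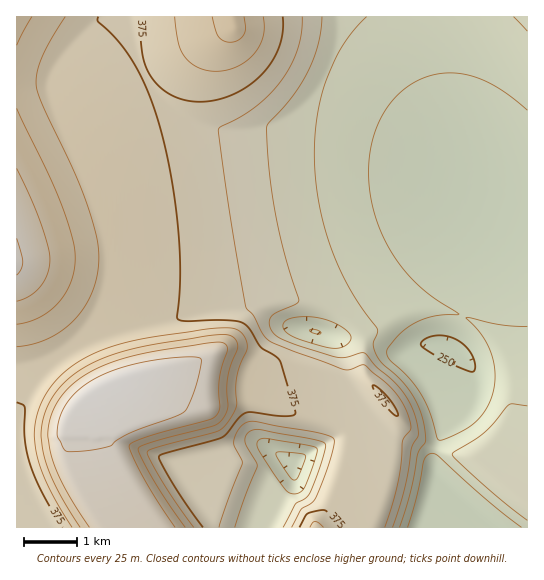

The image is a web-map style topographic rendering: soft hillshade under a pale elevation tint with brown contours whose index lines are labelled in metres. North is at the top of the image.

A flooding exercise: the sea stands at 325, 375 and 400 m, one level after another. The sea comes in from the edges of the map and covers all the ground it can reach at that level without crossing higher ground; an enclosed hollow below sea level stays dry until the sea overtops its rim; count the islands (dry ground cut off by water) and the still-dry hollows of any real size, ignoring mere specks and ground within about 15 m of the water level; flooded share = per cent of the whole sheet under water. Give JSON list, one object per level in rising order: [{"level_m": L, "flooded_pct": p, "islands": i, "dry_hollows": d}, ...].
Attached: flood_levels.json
[{"level_m": 325, "flooded_pct": 42, "islands": 0, "dry_hollows": 0}, {"level_m": 375, "flooded_pct": 63, "islands": 0, "dry_hollows": 0}, {"level_m": 400, "flooded_pct": 81, "islands": 0, "dry_hollows": 0}]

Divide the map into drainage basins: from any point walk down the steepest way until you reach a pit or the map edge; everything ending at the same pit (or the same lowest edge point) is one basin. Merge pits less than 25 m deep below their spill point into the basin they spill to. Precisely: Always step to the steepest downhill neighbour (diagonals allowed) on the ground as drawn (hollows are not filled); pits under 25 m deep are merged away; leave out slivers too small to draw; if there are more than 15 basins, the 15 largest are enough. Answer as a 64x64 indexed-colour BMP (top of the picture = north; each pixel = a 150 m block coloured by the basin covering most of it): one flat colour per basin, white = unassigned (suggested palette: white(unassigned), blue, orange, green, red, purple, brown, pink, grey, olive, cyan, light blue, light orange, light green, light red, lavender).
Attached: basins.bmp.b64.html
<image width="64" height="64" href="data:image/bmp;base64,Qk12CAAAAAAAAHYAAAAoAAAAQAAAAEAAAAABAAQAAAAAAAAIAAATCwAAEwsAABAAAAAAAAAA////ALR3HwAOf/8ALKAsACgn1gC9Z5QAS1aMAMJ34wB/f38AIr28AM++FwDox64AeLv/AIrfmACWmP8A1bDFAEREREREQiIiIiIiIiIiIiIiIiJVVVVVVVVVVVVVVVVVRERERERCIiIiIiIiIiIiIiIiIlVVVVVVVVVVVVVVVVVEREREREIiIiIiIiIiIiIiIiIiJVVVVVVVVVVVVVVVVUREREREIiIiIiIiIiIiIiIiIiIiVVVVVVVVVVVVVVVVREREREQiIiIiIiIiIiIiIiIiIiJVVVVVVVVVVVVVVRFERERERCIiIiIiIiIiIiIiIiIiIlVVVVVVVVVVVVVREUREREREIiIiIiIiIiIiIiIiIiIiJVVVVVVVVVVVVRERREREREQiIiIiIiIiIiIiIiIiIiIlVVVVVVVVVVVRERFERERERCIiIiIiIiIiIiIiIiIiIiM1VVVVVVVVUREREURERERCIiIiIiIiIiIiIiIiIiIiIzNVVVVVVRERERERREREREIiIiIiIiIiIiIiIiIiIiIjMzNVVVERERERERFEREREQiIiIiIiIiIiIiIiIiIiIiMzMzVVEREREREREURERERCIiIiIiIiIiIiIiIiIiIiIzMzNVERERERERERREREREIiIiIiIiIiIiIiIiIiIjMzMzMzERERERERERFEREREQiIiIiIiIiIiIiIiIiMzMzMzMzEREREREREREURERERCIiIiIiIiIiIiIiMzMzMzMzMzMRERERERERERREREREIiIiIiIiMzMzMzMzMzMzMzMzMRERERERERERFEREREREIiIiIjMzMzMzMzMzMzMzMzMREREREREREREURERERERBIiIjMzMzMzMzMzMzMzMzMRERERERERERERREREREREERETMzMzMzMzMzMzMzMzMRERERERERERERFEREREREEREREREzMzMzMzMzMzMzMxEREREREREREREUREREREQRERERERETMzMzMzMzMzMzERERERERERERERREREREQRERERERERETMzMzMzMzMzMRERERERERERERFERERERBEREREREREREzMzMzMzMzMxEREREREREREREUREREREERERERERERETMzMzMzMzMzERERERERERERERREREREERERERERERERMzMzMzMzMzERERERERERERERFEREREERERERERERERETMzMzMzMzEREREREREREREREUREREERERERERERERERMzMzMzMxERERERERERERERERREREERERERERERERERERERERERERERERERERERERERFERBEREREREREREREREREREREREREREREREREREREREURBERERERERERERERERERERERERERERERERERERERERRBERERERERERERERERERERERERERERERERERERERERERERERERERERERERERERERERERERERERERERERERERERERERERERERERERERERERERERERERERERERERERERERERERERERERERERERERERERERERERERERERERERERERERERERERERERERERERERERERERERERERERERERERERERERERERERERERERERERERERERERERERERERERERERERERERERERERERERERERERERERERERERERERERERERERERERERERERERERERERERERERERERERERERERERERERERERERERERERERERERERERERERERERERERERERERERERERERERERERERERERERERERERERERERERERERERERERERERERERERERERERERERERERERERERERERERERERERERERERERERERERERERERERERERERERERERERERERERERERERERERERERERERERERERERERERERERERERERERERERERERERERERERERERERERERERERERERERERERERERERERERERERERERERERERERERERERERERERERERERERERERERERERERERERERERERERERERERERERERERERERERERERERERERERERERERERERERERERERERERERERERERERERERERERERERERERERERERERERERERERERERERERERERERERERERERERERERERERERERERERERERERERERERERERERERERERERERERERERERERERERERERERERERERERERERERERERERERERERERERERERERERERERERERERERERERERERERERERERERERERERERERERERERERERERERERERERERERERERERERERERERERERERERERERERERERERERERERERERERERERERERERERERERERERERERERERERERERERERERERERERERERERERERERERERERERERERERERERERERERERERERERERERERERERERERERERERERERERERERERERERERERERERERERERERERERERERERERERERERERERERERERERERERERERERERERERERERERERERERERERERERERERERERERERERERERERERERERERERERERERERERERERERERERERERERERERERERERERERERERERERERERERERERERERERERERERERERERERERERERERERERERERERERERERERERERERERERERERERERERERERERERERERERERERERERERERERERERERERERERERERERERERER"/>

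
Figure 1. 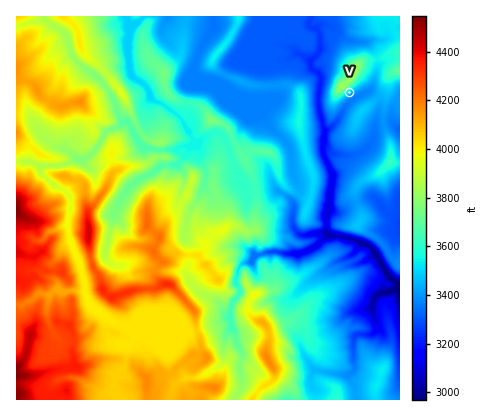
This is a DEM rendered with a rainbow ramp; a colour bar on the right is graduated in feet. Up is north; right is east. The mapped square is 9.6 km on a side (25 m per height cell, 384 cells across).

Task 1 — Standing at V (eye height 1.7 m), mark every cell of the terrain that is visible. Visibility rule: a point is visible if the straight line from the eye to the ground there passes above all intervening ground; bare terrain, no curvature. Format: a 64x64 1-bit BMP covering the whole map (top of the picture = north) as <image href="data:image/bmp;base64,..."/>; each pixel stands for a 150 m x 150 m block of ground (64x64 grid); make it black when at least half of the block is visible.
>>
<image width="64" height="64" href="data:image/bmp;base64,Qk0+AgAAAAAAAD4AAAAoAAAAQAAAAEAAAAABAAEAAAAAAAACAAATCwAAEwsAAAIAAAAAAAAA////AAAAAAAAAAAAAAAPAAAAAAAAAQegAAAAAAAADzAAAAAAAAAAOAAAAAAAAgA4AAAAAAAeADwAAAAAAD4AHgAAAAGAeAYEAAAAAQBwBAAAAAABADwYAAAAAAMAOAAAAAAAAgA4AAAAAAAAADgAAAAAAAAA/AAAAAAAAAH/gAAAAAAEAGeAAAAAAAgAA8AAAAAAEAAB8AAAAAAwEfD4AAAAAGAj/H4AAAAAwHI/HwAAAAAAcH+MAAAAAADweeAAAAAA4cAQ8AAAAAHQAAA8AAAAAeAAADgAAAAA4AAAAAAAAADgAGAAAAAAAeDD4AAAAAAA4//wJ4AAAAAj/fBgwAAAAAD98MAAAAAAADjg4AAAAAAAAMBkAAAAAAAAgHcAAAAAAAAAM4AAAAAAAAAxwAAAAAAAAHBwAAAAAAAAcBgAAAAAABBgDAAAAAAAEOAGAAAAAAAw4AYAAAAAAADgAgAAAAAAAOAAAAAAAAABzgAAAAAAAAAHAAAAAAAAAAeAAAAAAAAAB4AAAAAAAAAHwAAAAAAAAAPgAAAAAAAAA/wAAAAAAAAD/AAAAAAAAAD8AAAAAAAAAAwAAAAAAAAADwAAAAAAAAAGAAAAAAAAAAAAAAAAAAAAAAAAAAAAAAAAAAAAAAAAAAAAAAAAAAAAAAAAAAAAAAAAAAAAAAAAAAAAAAAAAAAAAA=="/>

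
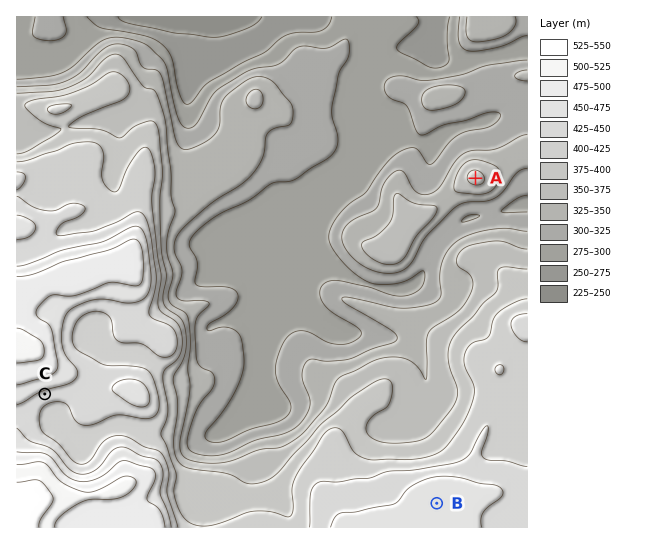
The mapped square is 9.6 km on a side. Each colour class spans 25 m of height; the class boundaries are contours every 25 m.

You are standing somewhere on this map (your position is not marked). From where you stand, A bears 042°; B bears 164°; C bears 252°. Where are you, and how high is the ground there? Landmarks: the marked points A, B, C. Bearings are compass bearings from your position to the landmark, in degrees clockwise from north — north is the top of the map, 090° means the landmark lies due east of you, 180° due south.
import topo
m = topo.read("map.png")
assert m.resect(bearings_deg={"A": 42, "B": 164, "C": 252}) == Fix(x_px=375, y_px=288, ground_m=300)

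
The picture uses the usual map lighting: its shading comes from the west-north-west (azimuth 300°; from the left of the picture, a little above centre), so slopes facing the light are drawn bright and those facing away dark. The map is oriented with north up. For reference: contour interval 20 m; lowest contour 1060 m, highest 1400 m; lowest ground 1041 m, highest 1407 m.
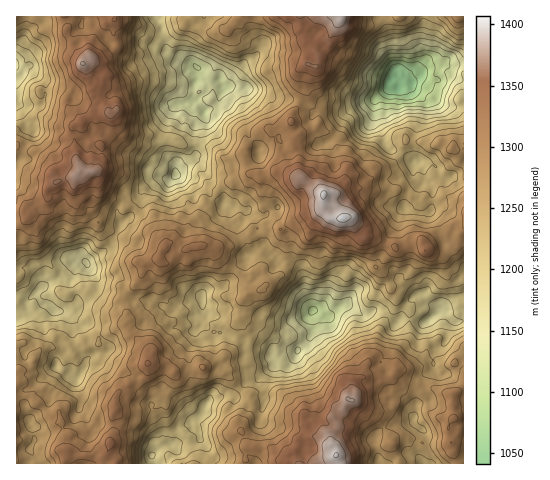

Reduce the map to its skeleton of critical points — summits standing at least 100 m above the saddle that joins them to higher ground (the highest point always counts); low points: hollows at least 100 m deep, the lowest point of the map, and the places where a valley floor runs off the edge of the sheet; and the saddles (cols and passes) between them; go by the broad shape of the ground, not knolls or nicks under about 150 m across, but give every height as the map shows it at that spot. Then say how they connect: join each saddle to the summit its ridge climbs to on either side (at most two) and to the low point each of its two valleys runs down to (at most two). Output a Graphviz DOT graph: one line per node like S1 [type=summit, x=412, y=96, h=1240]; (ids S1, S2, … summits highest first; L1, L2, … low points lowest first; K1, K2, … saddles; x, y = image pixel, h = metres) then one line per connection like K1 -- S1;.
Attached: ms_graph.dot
graph terrain {
  S1 [type=summit, x=343, y=218, h=1407];
  S2 [type=summit, x=336, y=455, h=1403];
  S3 [type=summit, x=83, y=63, h=1382];
  L1 [type=low, x=397, y=88, h=1041];
  L2 [type=low, x=312, y=311, h=1095];
  L3 [type=low, x=197, y=68, h=1118];
  L4 [type=low, x=17, y=64, h=1151];
  K1 [type=saddle, x=17, y=211, h=1312];
  K2 [type=saddle, x=300, y=102, h=1291];
  K3 [type=saddle, x=440, y=235, h=1286];
  K4 [type=saddle, x=243, y=241, h=1263];
  K5 [type=saddle, x=134, y=209, h=1244];
  K6 [type=saddle, x=241, y=390, h=1242];
  K1 -- S3;
  K1 -- L3;
  K1 -- L4;
  K2 -- S1;
  K2 -- L1;
  K2 -- L3;
  K3 -- S1;
  K3 -- L1;
  K3 -- L2;
  K4 -- S1;
  K4 -- L2;
  K4 -- L3;
  K5 -- S1;
  K5 -- S3;
  K5 -- L3;
  K6 -- S1;
  K6 -- S2;
  K6 -- L2;
}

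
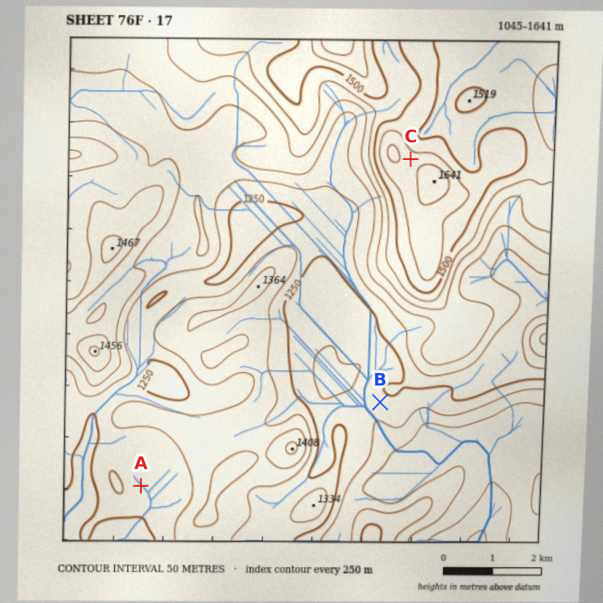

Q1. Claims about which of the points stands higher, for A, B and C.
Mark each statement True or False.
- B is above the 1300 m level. False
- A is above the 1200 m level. True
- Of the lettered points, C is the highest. True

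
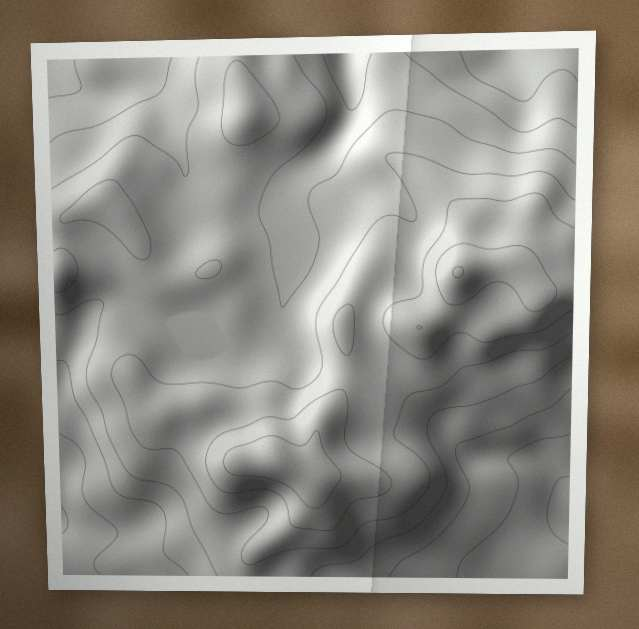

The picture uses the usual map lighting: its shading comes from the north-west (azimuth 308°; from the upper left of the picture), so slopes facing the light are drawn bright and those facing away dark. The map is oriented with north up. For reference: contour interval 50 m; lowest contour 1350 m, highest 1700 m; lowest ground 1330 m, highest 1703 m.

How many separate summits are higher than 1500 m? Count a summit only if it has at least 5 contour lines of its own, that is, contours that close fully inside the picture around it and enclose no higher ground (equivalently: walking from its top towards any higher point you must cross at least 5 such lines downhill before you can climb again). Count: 0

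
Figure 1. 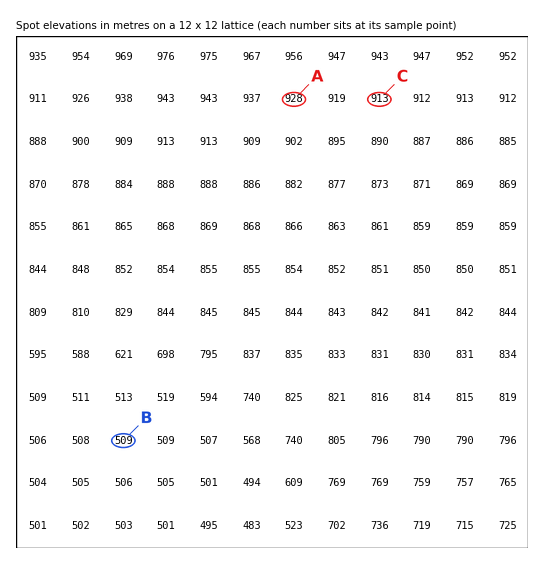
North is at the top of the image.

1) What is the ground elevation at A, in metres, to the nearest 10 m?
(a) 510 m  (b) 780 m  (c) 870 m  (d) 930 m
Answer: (d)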